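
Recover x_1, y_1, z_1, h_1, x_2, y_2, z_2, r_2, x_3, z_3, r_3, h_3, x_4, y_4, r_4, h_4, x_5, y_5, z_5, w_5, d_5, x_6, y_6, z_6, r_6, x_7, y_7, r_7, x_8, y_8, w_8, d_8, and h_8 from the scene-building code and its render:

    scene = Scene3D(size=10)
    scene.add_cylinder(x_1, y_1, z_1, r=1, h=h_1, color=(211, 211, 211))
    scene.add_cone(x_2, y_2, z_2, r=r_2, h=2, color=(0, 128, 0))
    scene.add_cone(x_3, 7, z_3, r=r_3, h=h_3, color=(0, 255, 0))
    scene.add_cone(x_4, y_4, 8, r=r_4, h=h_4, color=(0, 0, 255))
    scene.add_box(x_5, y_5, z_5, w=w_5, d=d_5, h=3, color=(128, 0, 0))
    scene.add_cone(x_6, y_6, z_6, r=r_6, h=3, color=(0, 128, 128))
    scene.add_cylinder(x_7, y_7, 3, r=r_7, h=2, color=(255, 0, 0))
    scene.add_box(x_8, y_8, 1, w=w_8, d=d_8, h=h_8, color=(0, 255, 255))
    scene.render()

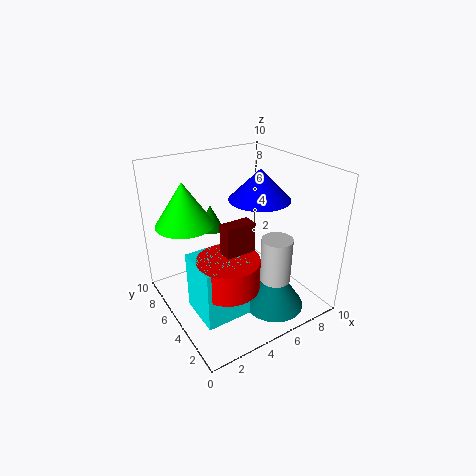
x_1 = 6
y_1 = 2
z_1 = 3
h_1 = 3
x_2 = 5
y_2 = 9
z_2 = 4
r_2 = 1
x_3 = 2
z_3 = 6
r_3 = 2
h_3 = 3
x_4 = 6
y_4 = 4
r_4 = 2
h_4 = 2
x_5 = 3
y_5 = 3
z_5 = 4
w_5 = 2
d_5 = 1
x_6 = 6
y_6 = 2
z_6 = 1
r_6 = 2
x_7 = 3
y_7 = 3
r_7 = 2
x_8 = 1
y_8 = 2
w_8 = 3
d_8 = 3
h_8 = 4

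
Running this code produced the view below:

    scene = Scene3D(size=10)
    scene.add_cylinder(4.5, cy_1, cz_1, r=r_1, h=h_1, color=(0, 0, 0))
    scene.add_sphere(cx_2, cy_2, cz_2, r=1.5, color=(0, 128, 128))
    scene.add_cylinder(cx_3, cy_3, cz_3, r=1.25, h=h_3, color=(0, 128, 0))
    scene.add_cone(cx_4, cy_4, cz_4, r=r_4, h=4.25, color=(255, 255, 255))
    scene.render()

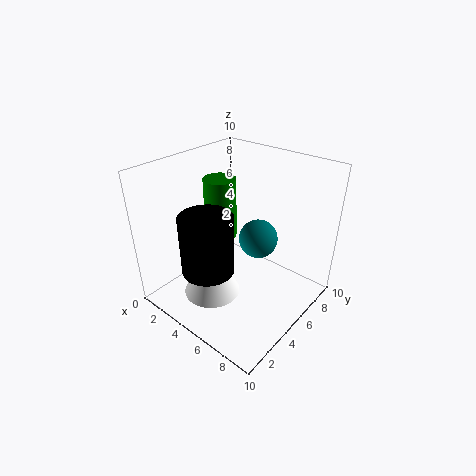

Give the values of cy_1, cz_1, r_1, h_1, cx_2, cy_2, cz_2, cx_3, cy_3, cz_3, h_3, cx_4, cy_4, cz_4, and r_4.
cy_1 = 2.5
cz_1 = 3.5
r_1 = 1.75
h_1 = 4
cx_2 = 4.75
cy_2 = 7.75
cz_2 = 3.5
cx_3 = 1.75
cy_3 = 6.75
cz_3 = 3.25
h_3 = 4.75
cx_4 = 4
cy_4 = 3.25
cz_4 = 1
r_4 = 2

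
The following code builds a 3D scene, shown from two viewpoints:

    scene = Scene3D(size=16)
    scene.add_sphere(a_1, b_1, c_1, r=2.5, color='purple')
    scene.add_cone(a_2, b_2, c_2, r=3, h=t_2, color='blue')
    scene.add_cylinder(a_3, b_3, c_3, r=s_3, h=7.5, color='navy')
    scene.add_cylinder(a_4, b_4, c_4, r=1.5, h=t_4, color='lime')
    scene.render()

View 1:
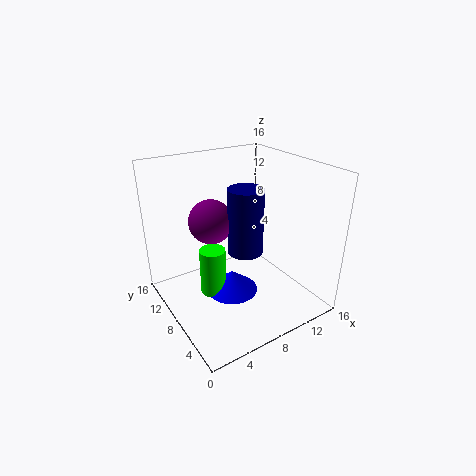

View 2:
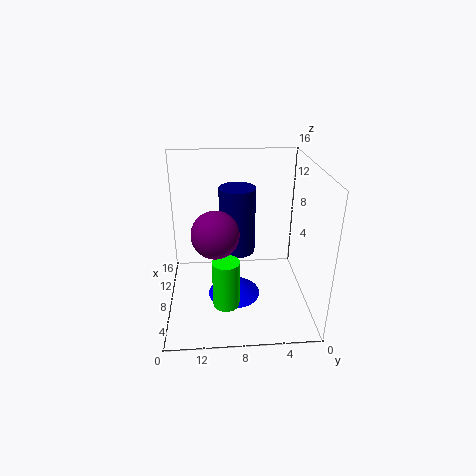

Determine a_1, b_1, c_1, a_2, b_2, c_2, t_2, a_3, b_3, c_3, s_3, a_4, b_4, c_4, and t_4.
a_1 = 6
b_1 = 10.5
c_1 = 9.5
a_2 = 7.5
b_2 = 8.5
c_2 = 1
t_2 = 2.5
a_3 = 9
b_3 = 8
c_3 = 6
s_3 = 2
a_4 = 5.5
b_4 = 9.5
c_4 = 1
t_4 = 5.5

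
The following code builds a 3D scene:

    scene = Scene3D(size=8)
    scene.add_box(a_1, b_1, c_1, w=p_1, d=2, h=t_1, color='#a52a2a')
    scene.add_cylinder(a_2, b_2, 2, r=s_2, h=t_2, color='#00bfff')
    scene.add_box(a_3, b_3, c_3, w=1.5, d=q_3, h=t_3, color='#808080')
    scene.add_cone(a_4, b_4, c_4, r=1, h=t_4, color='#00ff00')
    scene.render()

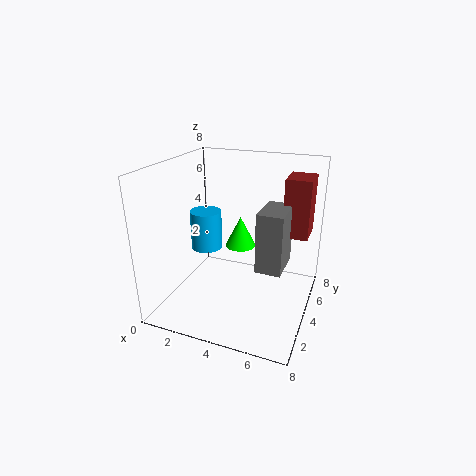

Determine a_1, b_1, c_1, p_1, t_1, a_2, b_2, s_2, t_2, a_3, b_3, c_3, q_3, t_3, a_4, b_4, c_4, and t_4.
a_1 = 6
b_1 = 6
c_1 = 3.5
p_1 = 1.5
t_1 = 3.5
a_2 = 1
b_2 = 6
s_2 = 1
t_2 = 2.5
a_3 = 5
b_3 = 4
c_3 = 2
q_3 = 2.5
t_3 = 3.5
a_4 = 3
b_4 = 7
c_4 = 2
t_4 = 2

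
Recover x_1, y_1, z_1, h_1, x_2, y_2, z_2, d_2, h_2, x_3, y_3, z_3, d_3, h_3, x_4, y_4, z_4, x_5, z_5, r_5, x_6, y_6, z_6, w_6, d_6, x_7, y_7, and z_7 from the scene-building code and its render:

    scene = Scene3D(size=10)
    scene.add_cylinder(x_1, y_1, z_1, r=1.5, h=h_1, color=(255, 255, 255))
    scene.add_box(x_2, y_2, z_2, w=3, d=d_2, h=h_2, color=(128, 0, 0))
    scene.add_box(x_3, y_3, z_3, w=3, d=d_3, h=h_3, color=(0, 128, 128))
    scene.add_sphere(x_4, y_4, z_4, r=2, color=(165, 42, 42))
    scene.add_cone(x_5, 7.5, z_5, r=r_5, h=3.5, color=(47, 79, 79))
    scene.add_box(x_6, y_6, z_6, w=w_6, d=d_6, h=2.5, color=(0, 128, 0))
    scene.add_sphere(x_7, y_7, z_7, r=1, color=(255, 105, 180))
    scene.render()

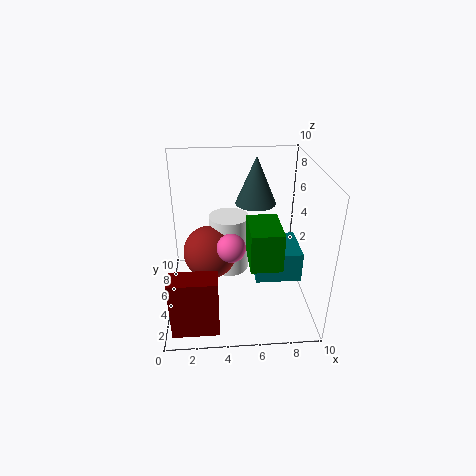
x_1 = 4.5; y_1 = 7.5; z_1 = 1; h_1 = 4.5; x_2 = 0.5; y_2 = 0.5; z_2 = 0.5; d_2 = 1.5; h_2 = 4; x_3 = 6; y_3 = 2.5; z_3 = 3; d_3 = 3; h_3 = 2; x_4 = 3; y_4 = 6.5; z_4 = 3; x_5 = 6.5; z_5 = 6.5; r_5 = 1.5; x_6 = 5.5; y_6 = 1.5; z_6 = 4.5; w_6 = 2; d_6 = 3; x_7 = 4.5; y_7 = 4.5; z_7 = 4.5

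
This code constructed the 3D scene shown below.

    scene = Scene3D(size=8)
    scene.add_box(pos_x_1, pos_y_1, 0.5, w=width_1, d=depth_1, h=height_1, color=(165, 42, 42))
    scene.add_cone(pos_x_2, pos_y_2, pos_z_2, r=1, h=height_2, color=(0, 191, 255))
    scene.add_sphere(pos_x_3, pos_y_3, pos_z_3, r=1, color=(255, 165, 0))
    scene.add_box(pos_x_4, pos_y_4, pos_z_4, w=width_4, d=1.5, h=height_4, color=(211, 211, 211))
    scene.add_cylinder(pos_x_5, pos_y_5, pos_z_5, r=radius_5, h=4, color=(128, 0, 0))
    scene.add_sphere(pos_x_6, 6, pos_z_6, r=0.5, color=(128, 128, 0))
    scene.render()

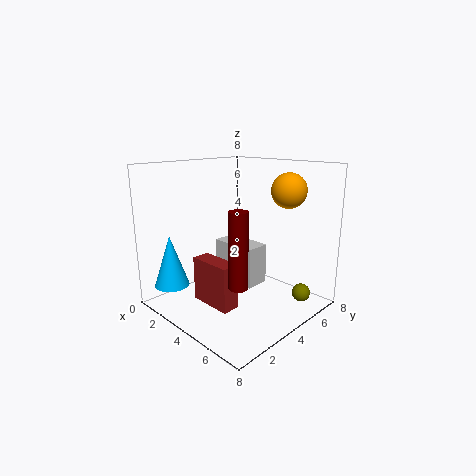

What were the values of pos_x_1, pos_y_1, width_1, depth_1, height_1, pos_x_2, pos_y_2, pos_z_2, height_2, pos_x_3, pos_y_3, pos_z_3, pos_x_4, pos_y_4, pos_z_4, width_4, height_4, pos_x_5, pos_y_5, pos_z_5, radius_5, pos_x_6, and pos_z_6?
pos_x_1 = 2.5, pos_y_1 = 2, width_1 = 2.5, depth_1 = 1, height_1 = 2.5, pos_x_2 = 1, pos_y_2 = 1.5, pos_z_2 = 1, height_2 = 3, pos_x_3 = 5.5, pos_y_3 = 6.5, pos_z_3 = 6.5, pos_x_4 = 1, pos_y_4 = 5, pos_z_4 = 0.5, width_4 = 3, height_4 = 2.5, pos_x_5 = 5.5, pos_y_5 = 2.5, pos_z_5 = 2, radius_5 = 0.5, pos_x_6 = 7, pos_z_6 = 1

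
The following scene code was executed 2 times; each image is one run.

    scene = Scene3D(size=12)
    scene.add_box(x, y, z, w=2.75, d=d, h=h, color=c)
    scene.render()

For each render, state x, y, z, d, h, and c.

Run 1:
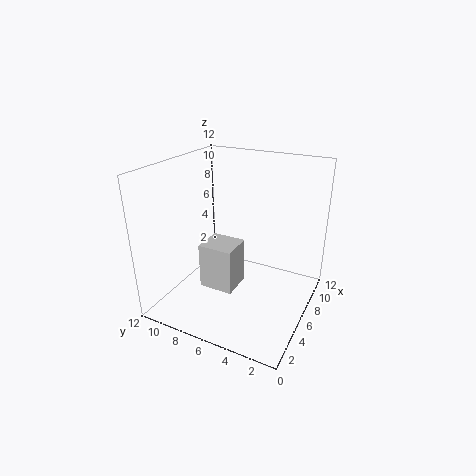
x = 4.5
y = 6
z = 1.25
d = 3
h = 4
c = 'lightgray'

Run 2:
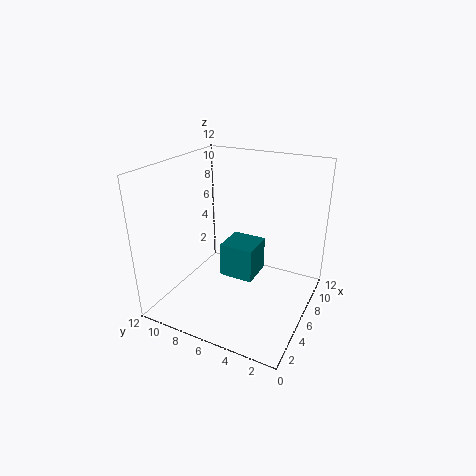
x = 4.25
y = 4
z = 3.25
d = 2.75
h = 2.75
c = 'teal'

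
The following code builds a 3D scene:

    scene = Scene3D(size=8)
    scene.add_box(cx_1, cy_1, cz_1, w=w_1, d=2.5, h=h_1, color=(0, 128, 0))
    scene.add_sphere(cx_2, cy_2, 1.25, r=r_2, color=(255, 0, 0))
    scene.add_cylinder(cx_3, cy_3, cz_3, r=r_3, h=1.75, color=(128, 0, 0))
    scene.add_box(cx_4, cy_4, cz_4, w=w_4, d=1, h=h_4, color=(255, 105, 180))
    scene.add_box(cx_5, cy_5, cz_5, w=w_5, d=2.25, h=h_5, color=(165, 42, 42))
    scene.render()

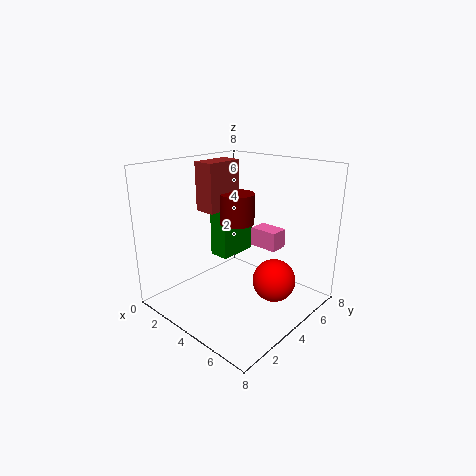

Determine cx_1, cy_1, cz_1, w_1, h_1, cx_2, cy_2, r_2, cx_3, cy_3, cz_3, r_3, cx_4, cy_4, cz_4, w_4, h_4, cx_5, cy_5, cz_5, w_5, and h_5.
cx_1 = 1.25; cy_1 = 4.5; cz_1 = 2; w_1 = 1.25; h_1 = 3; cx_2 = 5.5; cy_2 = 5.5; r_2 = 1.25; cx_3 = 3.25; cy_3 = 4.75; cz_3 = 4.5; r_3 = 1; cx_4 = 4.75; cy_4 = 4.25; cz_4 = 3.75; w_4 = 1.5; h_4 = 1; cx_5 = 1.5; cy_5 = 3.25; cz_5 = 5.25; w_5 = 1.25; h_5 = 2.75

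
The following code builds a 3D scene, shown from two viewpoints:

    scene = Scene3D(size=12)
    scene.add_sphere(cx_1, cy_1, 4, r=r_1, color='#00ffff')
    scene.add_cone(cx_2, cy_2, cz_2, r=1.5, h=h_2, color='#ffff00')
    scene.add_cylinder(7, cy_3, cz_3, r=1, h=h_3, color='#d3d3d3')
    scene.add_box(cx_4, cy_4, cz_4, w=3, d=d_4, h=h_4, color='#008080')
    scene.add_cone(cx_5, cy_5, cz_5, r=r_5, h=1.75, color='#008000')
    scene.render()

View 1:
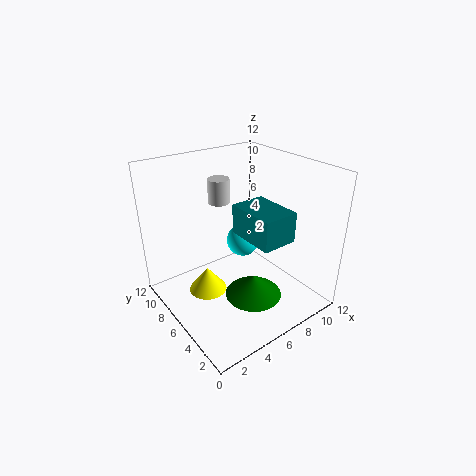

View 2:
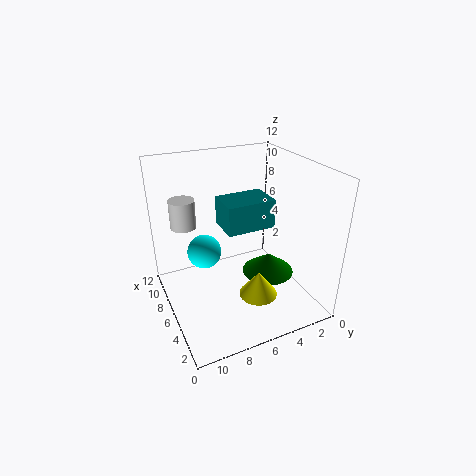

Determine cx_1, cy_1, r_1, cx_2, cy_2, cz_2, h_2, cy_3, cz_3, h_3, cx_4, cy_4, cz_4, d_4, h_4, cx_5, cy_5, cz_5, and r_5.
cx_1 = 8.25; cy_1 = 8.25; r_1 = 1.5; cx_2 = 2.75; cy_2 = 5.75; cz_2 = 2.5; h_2 = 2; cy_3 = 10.25; cz_3 = 7.5; h_3 = 2.25; cx_4 = 6; cy_4 = 2.5; cz_4 = 6.25; d_4 = 4.25; h_4 = 2.5; cx_5 = 5.5; cy_5 = 3.25; cz_5 = 2.25; r_5 = 2.25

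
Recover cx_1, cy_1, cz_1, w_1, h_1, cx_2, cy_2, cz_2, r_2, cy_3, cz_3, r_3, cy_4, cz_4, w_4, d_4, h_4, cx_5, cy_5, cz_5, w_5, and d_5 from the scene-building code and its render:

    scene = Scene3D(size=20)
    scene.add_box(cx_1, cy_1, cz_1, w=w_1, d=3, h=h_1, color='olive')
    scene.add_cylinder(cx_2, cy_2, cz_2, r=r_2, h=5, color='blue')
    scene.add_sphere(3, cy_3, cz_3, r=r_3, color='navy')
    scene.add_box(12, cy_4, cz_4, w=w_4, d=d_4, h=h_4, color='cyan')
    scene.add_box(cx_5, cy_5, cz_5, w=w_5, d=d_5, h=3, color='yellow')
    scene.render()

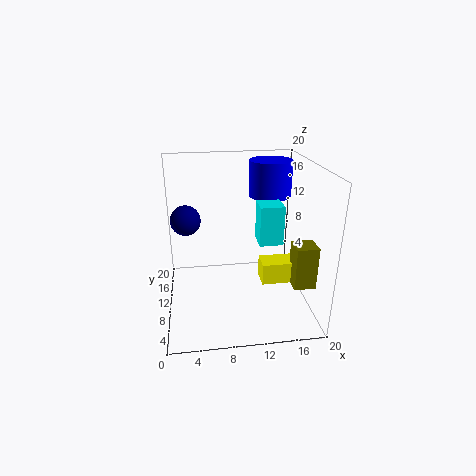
cx_1 = 17, cy_1 = 5, cz_1 = 4, w_1 = 3, h_1 = 6, cx_2 = 15, cy_2 = 13, cz_2 = 15, r_2 = 3, cy_3 = 10, cz_3 = 13, r_3 = 2, cy_4 = 5, cz_4 = 11, w_4 = 3, d_4 = 3, h_4 = 5, cx_5 = 13, cy_5 = 7, cz_5 = 4, w_5 = 5, d_5 = 3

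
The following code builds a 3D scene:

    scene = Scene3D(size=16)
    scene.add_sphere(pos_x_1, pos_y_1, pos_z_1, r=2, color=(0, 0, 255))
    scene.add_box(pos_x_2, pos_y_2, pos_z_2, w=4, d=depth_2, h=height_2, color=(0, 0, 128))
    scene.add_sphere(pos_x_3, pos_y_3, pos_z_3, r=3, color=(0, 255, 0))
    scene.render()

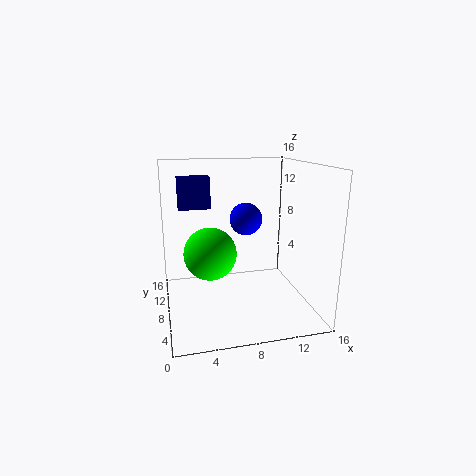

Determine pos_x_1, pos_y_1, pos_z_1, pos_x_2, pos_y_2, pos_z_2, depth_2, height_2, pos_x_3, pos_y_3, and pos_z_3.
pos_x_1 = 10, pos_y_1 = 12, pos_z_1 = 9, pos_x_2 = 2, pos_y_2 = 14, pos_z_2 = 10, depth_2 = 2, height_2 = 4, pos_x_3 = 5, pos_y_3 = 9, pos_z_3 = 6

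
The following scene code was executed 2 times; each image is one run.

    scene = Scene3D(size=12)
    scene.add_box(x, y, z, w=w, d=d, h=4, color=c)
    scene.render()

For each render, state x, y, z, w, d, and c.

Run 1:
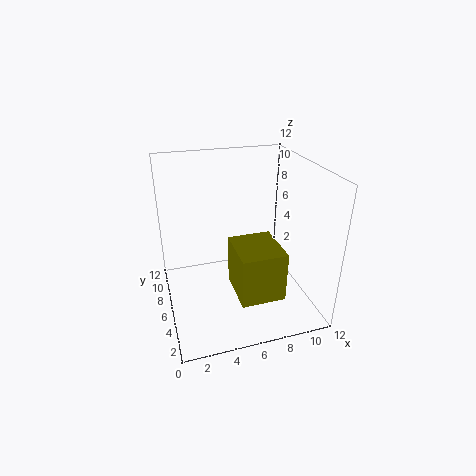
x = 5; y = 1.5; z = 2.5; w = 3.5; d = 4; c = 'olive'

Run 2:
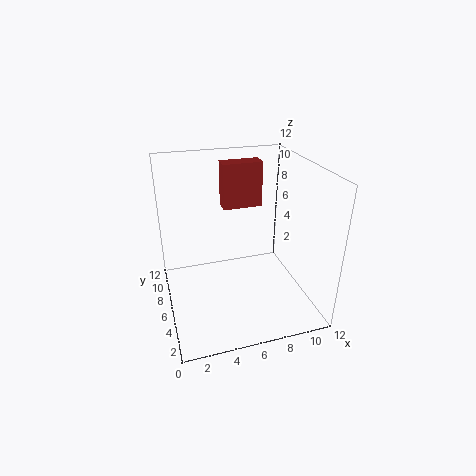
x = 5.5; y = 8.5; z = 7.5; w = 3.5; d = 1.5; c = 'brown'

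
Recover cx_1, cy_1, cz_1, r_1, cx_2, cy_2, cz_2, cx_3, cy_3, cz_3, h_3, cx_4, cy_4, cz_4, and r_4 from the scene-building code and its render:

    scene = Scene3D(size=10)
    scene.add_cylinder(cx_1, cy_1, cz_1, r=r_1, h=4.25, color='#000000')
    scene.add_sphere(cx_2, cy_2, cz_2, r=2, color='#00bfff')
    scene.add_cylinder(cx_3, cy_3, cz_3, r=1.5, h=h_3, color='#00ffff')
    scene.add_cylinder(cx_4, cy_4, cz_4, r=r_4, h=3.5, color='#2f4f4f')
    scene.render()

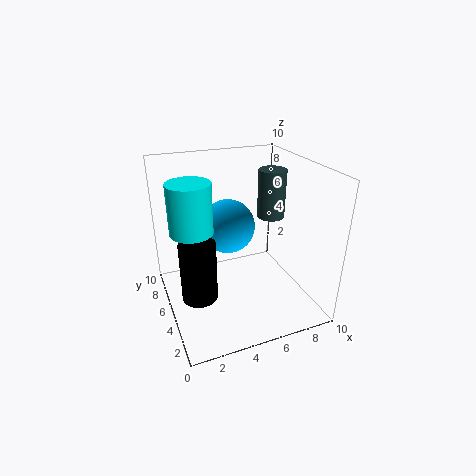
cx_1 = 2
cy_1 = 4.75
cz_1 = 1
r_1 = 1.25
cx_2 = 5
cy_2 = 7
cz_2 = 5
cx_3 = 2
cy_3 = 6
cz_3 = 5.5
h_3 = 3.5
cx_4 = 8
cy_4 = 6
cz_4 = 5.75
r_4 = 1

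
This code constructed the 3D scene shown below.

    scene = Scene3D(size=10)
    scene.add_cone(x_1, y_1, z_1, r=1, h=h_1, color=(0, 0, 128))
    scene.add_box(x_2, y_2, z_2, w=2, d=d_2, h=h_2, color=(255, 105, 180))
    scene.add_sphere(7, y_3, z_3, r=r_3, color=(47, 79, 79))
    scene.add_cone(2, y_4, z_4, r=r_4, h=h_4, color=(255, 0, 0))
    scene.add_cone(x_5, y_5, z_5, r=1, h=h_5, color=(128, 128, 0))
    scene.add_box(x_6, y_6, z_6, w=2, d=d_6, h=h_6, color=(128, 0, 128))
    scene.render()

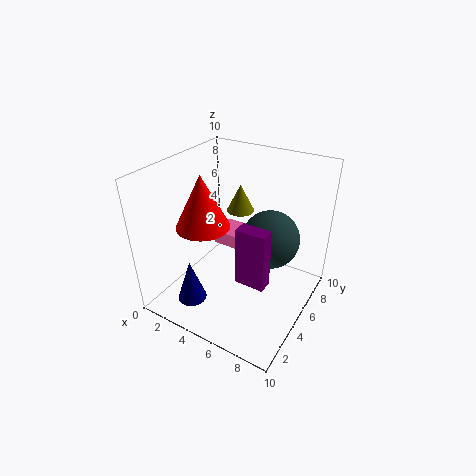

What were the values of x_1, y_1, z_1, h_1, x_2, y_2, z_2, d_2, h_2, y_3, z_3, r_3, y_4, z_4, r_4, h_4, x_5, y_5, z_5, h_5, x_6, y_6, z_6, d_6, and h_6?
x_1 = 3
y_1 = 2
z_1 = 1
h_1 = 3
x_2 = 3
y_2 = 5
z_2 = 4
d_2 = 2
h_2 = 1
y_3 = 6
z_3 = 5
r_3 = 2
y_4 = 5
z_4 = 5
r_4 = 2
h_4 = 4
x_5 = 4
y_5 = 7
z_5 = 6
h_5 = 2
x_6 = 6
y_6 = 3
z_6 = 3
d_6 = 1
h_6 = 4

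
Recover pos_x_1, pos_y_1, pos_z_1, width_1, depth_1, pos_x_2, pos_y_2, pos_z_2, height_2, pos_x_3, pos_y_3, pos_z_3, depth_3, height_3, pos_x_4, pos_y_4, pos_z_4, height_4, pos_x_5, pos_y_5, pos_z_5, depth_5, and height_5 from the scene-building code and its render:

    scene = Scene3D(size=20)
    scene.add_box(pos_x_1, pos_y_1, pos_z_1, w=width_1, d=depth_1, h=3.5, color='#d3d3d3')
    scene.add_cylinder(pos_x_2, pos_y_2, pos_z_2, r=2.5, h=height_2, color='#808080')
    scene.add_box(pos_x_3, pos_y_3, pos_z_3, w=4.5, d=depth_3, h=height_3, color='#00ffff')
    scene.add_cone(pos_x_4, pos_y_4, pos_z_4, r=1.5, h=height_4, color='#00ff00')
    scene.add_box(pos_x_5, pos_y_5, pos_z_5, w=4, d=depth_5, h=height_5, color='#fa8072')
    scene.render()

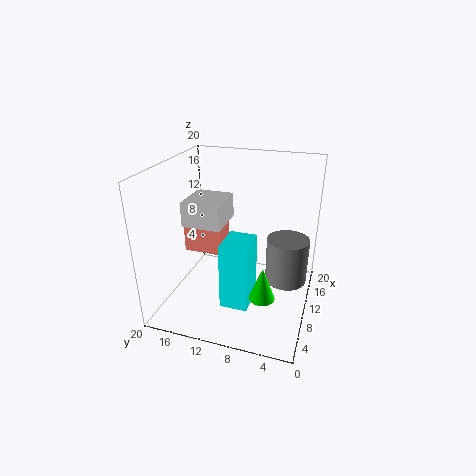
pos_x_1 = 8; pos_y_1 = 12; pos_z_1 = 11.5; width_1 = 6; depth_1 = 5.5; pos_x_2 = 6; pos_y_2 = 2.5; pos_z_2 = 7.5; height_2 = 5.5; pos_x_3 = 2.5; pos_y_3 = 6.5; pos_z_3 = 4; depth_3 = 3.5; height_3 = 8.5; pos_x_4 = 2; pos_y_4 = 4.5; pos_z_4 = 7; height_4 = 4; pos_x_5 = 9.5; pos_y_5 = 12.5; pos_z_5 = 7; depth_5 = 5.5; height_5 = 5.5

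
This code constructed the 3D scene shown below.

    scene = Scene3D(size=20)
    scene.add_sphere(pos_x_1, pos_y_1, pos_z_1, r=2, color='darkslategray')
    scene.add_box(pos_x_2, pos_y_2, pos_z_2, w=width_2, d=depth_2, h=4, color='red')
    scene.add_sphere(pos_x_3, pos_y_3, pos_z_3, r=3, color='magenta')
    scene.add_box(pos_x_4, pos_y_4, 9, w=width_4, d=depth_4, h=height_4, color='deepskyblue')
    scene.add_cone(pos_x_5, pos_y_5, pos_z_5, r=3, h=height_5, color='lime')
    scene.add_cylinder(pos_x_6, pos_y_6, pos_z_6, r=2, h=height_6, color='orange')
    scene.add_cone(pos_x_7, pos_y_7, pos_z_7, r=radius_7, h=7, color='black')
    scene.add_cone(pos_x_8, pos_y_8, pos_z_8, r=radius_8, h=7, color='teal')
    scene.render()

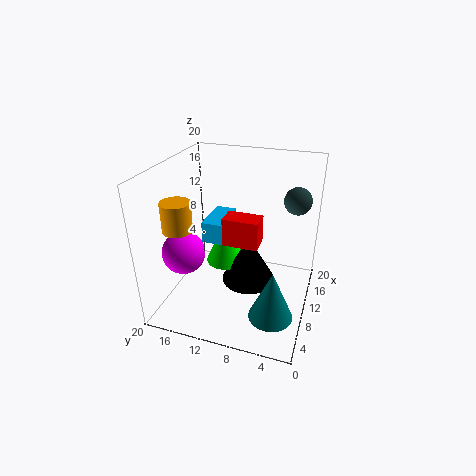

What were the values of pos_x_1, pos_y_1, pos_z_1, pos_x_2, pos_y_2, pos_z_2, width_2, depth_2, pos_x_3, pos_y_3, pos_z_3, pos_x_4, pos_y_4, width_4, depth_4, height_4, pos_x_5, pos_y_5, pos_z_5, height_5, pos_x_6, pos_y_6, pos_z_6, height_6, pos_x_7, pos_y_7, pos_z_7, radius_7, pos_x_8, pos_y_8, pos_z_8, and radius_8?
pos_x_1 = 16, pos_y_1 = 3, pos_z_1 = 14, pos_x_2 = 9, pos_y_2 = 7, pos_z_2 = 9, width_2 = 3, depth_2 = 5, pos_x_3 = 7, pos_y_3 = 17, pos_z_3 = 8, pos_x_4 = 9, pos_y_4 = 12, width_4 = 6, depth_4 = 3, height_4 = 3, pos_x_5 = 13, pos_y_5 = 13, pos_z_5 = 4, height_5 = 7, pos_x_6 = 6, pos_y_6 = 17, pos_z_6 = 12, height_6 = 4, pos_x_7 = 12, pos_y_7 = 9, pos_z_7 = 2, radius_7 = 4, pos_x_8 = 6, pos_y_8 = 4, pos_z_8 = 1, radius_8 = 3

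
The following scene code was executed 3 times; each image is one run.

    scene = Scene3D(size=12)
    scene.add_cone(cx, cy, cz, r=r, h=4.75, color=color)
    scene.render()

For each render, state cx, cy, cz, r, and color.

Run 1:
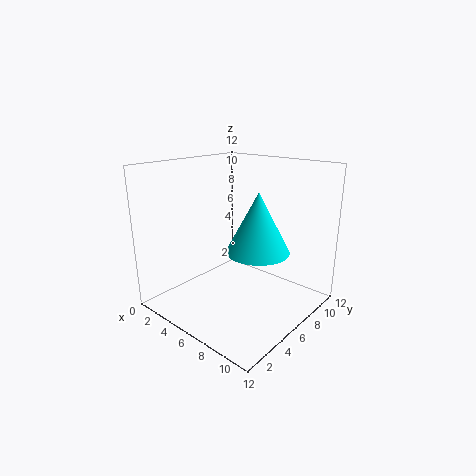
cx = 8.25
cy = 5.75
cz = 5.5
r = 2.5
color = 'cyan'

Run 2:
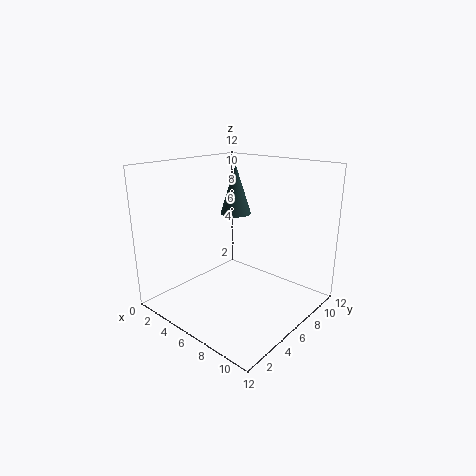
cx = 2.25
cy = 10
cz = 6.5
r = 1.5
color = 'darkslategray'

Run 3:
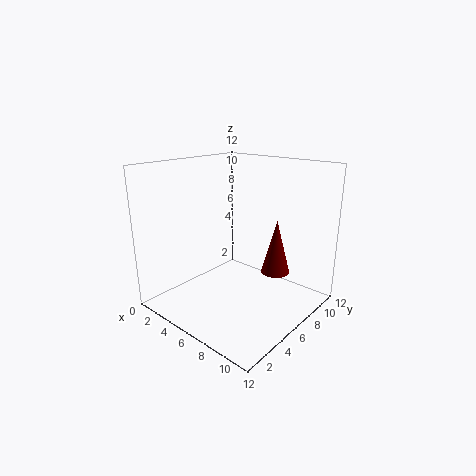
cx = 8
cy = 8.75
cz = 2.5
r = 1.25
color = 'maroon'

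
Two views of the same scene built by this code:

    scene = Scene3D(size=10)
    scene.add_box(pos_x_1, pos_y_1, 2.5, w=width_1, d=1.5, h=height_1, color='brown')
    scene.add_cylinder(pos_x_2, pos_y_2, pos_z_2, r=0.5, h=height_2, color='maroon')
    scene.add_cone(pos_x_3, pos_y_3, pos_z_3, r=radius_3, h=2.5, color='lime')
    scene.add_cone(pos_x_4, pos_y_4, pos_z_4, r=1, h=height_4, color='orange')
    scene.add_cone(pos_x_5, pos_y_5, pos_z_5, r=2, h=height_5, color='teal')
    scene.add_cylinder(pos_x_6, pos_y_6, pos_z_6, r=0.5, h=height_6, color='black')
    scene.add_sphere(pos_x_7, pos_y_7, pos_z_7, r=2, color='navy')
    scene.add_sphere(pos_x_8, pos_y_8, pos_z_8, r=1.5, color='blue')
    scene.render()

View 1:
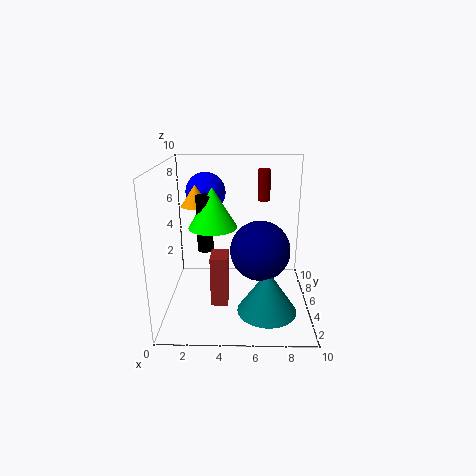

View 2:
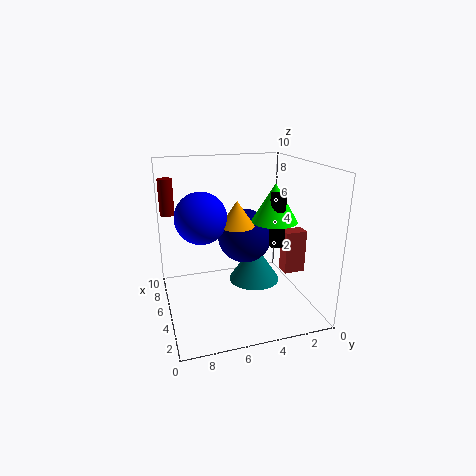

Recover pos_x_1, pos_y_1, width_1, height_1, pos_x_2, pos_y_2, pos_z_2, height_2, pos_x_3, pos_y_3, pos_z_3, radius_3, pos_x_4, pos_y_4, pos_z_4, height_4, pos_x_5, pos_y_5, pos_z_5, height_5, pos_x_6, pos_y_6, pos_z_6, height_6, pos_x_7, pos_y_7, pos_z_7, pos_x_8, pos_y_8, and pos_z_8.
pos_x_1 = 3.5; pos_y_1 = 0.5; width_1 = 1; height_1 = 3; pos_x_2 = 7; pos_y_2 = 9.5; pos_z_2 = 6.5; height_2 = 2.5; pos_x_3 = 3.5; pos_y_3 = 3; pos_z_3 = 6.5; radius_3 = 1.5; pos_x_4 = 2; pos_y_4 = 6; pos_z_4 = 7; height_4 = 1.5; pos_x_5 = 7; pos_y_5 = 3; pos_z_5 = 0.5; height_5 = 3; pos_x_6 = 3; pos_y_6 = 3; pos_z_6 = 5; height_6 = 3.5; pos_x_7 = 6.5; pos_y_7 = 4; pos_z_7 = 4.5; pos_x_8 = 2.5; pos_y_8 = 8; pos_z_8 = 7.5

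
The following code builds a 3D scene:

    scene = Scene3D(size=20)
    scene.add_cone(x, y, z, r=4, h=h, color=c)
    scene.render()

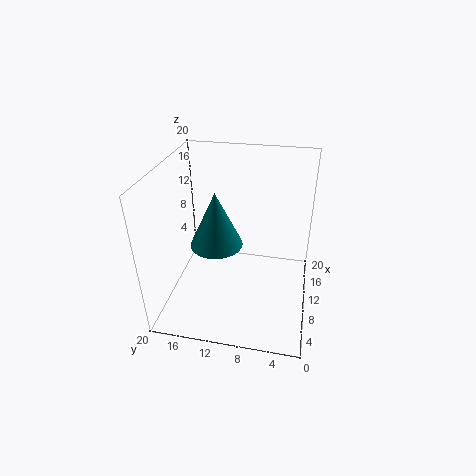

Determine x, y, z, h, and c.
x = 13; y = 14; z = 6.5; h = 8.5; c = 'teal'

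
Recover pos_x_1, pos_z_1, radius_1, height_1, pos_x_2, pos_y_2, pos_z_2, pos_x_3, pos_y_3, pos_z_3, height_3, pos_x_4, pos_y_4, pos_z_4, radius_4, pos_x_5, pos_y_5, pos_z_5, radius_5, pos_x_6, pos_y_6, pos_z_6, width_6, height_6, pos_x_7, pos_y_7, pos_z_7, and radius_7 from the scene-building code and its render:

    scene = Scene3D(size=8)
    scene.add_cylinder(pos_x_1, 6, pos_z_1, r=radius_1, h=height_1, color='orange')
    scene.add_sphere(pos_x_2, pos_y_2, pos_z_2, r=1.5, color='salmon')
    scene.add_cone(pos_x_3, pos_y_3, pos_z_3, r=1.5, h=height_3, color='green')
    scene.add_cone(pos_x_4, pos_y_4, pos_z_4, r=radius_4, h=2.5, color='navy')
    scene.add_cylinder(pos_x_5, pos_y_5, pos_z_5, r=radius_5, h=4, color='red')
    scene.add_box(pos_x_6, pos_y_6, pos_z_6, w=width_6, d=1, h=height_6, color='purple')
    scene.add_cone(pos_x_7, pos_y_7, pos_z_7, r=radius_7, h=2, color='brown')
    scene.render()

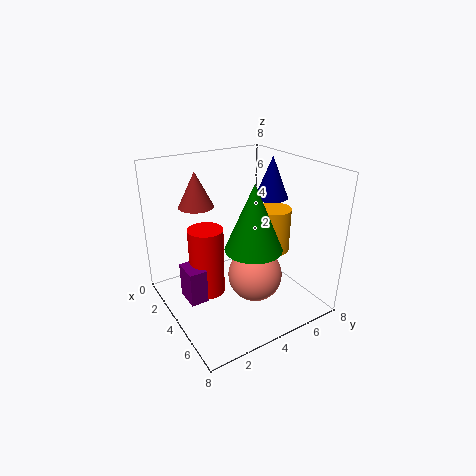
pos_x_1 = 4.5; pos_z_1 = 3; radius_1 = 1; height_1 = 2.5; pos_x_2 = 5; pos_y_2 = 4.5; pos_z_2 = 2; pos_x_3 = 5.5; pos_y_3 = 4; pos_z_3 = 4; height_3 = 3.5; pos_x_4 = 3; pos_y_4 = 7; pos_z_4 = 5.5; radius_4 = 1; pos_x_5 = 3; pos_y_5 = 2.5; pos_z_5 = 0.5; radius_5 = 1; pos_x_6 = 2.5; pos_y_6 = 1; pos_z_6 = 0.5; width_6 = 1.5; height_6 = 2; pos_x_7 = 2; pos_y_7 = 2.5; pos_z_7 = 5.5; radius_7 = 1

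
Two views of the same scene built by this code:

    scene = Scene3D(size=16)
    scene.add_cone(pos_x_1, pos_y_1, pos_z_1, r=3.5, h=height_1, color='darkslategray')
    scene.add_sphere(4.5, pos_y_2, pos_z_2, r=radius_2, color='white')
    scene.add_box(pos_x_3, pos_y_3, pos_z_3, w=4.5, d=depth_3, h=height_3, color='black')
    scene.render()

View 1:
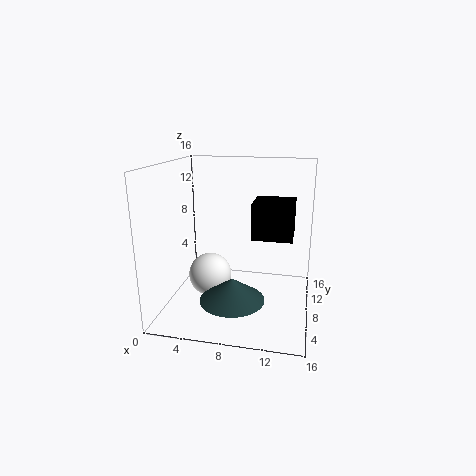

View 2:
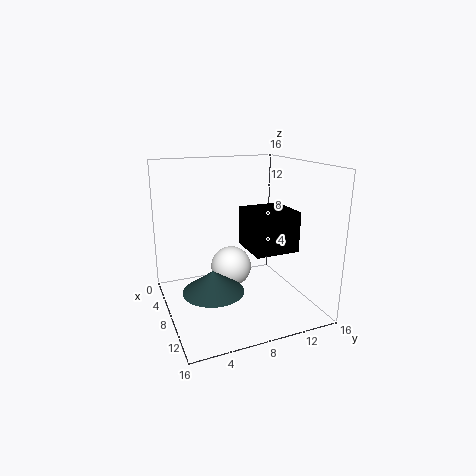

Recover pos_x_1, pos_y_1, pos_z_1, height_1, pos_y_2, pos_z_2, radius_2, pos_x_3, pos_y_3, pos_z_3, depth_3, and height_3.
pos_x_1 = 8
pos_y_1 = 5
pos_z_1 = 2
height_1 = 2.5
pos_y_2 = 8.5
pos_z_2 = 3
radius_2 = 2.5
pos_x_3 = 9.5
pos_y_3 = 7.5
pos_z_3 = 8
depth_3 = 4.5
height_3 = 4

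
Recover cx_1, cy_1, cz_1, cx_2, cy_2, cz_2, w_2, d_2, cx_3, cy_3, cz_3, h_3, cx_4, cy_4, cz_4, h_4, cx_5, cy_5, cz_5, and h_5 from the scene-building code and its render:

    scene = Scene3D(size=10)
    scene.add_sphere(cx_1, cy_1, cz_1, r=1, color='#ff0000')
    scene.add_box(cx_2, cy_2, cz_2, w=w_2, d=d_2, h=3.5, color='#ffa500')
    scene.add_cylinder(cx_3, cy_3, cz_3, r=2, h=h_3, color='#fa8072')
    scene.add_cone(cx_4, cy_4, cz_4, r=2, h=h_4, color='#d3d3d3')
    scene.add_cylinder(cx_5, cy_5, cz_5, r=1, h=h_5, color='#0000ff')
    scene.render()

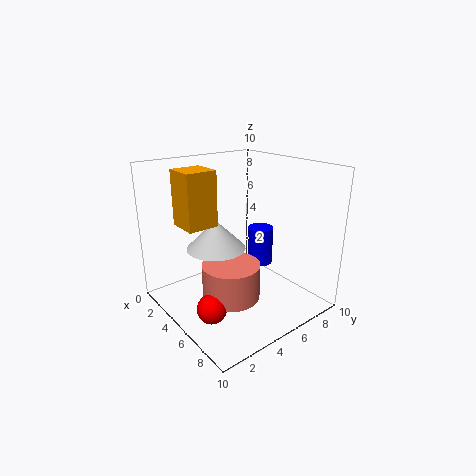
cx_1 = 6, cy_1 = 2, cz_1 = 1, cx_2 = 3.5, cy_2 = 1, cz_2 = 6.5, w_2 = 2, d_2 = 2, cx_3 = 5.5, cy_3 = 4, cz_3 = 1, h_3 = 2.5, cx_4 = 4.5, cy_4 = 3.5, cz_4 = 4.5, h_4 = 2, cx_5 = 3.5, cy_5 = 8.5, cz_5 = 1.5, h_5 = 3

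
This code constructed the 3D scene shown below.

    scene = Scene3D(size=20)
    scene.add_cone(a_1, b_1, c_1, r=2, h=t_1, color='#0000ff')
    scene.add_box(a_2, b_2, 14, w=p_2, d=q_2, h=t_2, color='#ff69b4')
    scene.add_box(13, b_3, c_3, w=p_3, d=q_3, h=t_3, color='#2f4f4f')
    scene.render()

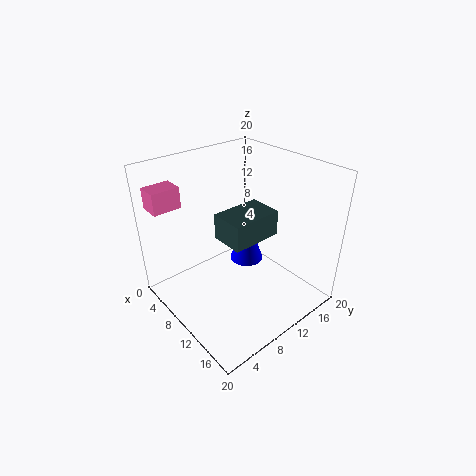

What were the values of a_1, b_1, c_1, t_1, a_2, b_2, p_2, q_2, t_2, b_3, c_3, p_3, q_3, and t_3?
a_1 = 14, b_1 = 8, c_1 = 10, t_1 = 6, a_2 = 1, b_2 = 1, p_2 = 3, q_2 = 4, t_2 = 3, b_3 = 4, c_3 = 14, p_3 = 4, q_3 = 6, t_3 = 3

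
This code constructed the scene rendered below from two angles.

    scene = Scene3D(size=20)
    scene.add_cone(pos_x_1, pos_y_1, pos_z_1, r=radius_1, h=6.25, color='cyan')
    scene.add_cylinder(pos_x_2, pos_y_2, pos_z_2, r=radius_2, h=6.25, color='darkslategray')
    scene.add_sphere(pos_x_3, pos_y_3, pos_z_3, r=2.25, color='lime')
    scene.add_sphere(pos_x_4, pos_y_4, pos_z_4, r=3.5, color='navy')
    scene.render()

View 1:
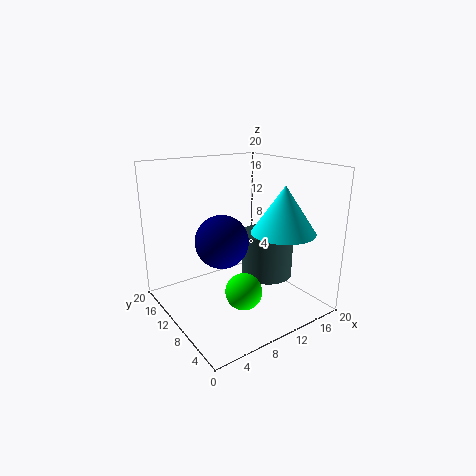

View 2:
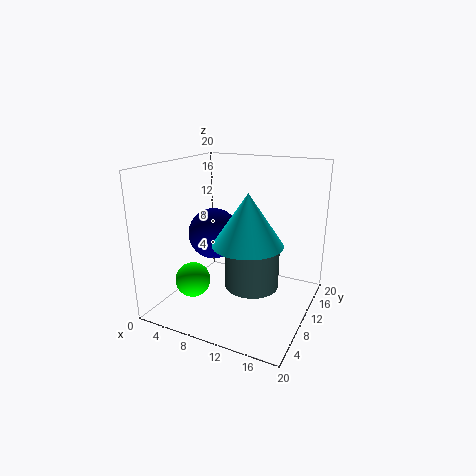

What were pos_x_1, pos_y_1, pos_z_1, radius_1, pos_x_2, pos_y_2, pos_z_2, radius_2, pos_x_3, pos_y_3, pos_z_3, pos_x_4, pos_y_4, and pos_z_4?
pos_x_1 = 13.75; pos_y_1 = 5; pos_z_1 = 11.5; radius_1 = 4.25; pos_x_2 = 13.25; pos_y_2 = 7.5; pos_z_2 = 4.75; radius_2 = 3.5; pos_x_3 = 6.5; pos_y_3 = 3.75; pos_z_3 = 5.75; pos_x_4 = 6.75; pos_y_4 = 9; pos_z_4 = 10.5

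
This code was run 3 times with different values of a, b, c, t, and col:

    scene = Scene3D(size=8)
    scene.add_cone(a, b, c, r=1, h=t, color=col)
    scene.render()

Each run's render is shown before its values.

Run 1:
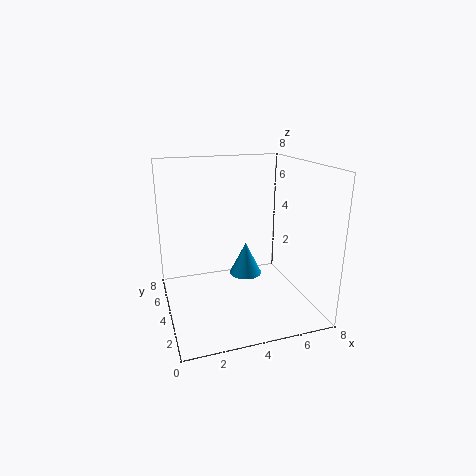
a = 5; b = 5.5; c = 1; t = 2; col = 'deepskyblue'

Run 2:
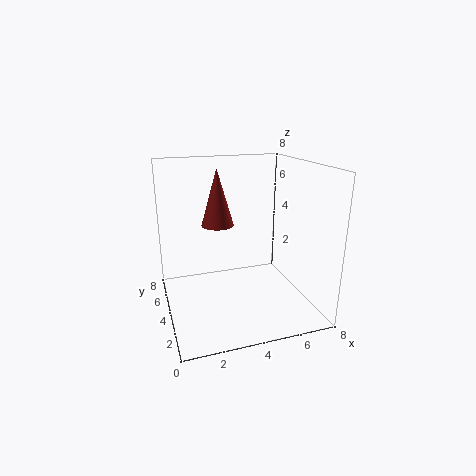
a = 3.5; b = 6.5; c = 4; t = 3.5; col = 'brown'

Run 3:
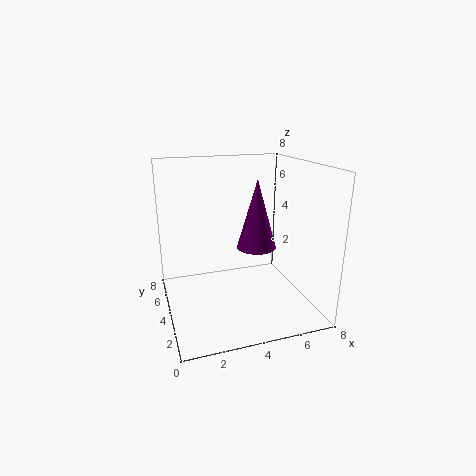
a = 4.5; b = 2.5; c = 4; t = 3.5; col = 'purple'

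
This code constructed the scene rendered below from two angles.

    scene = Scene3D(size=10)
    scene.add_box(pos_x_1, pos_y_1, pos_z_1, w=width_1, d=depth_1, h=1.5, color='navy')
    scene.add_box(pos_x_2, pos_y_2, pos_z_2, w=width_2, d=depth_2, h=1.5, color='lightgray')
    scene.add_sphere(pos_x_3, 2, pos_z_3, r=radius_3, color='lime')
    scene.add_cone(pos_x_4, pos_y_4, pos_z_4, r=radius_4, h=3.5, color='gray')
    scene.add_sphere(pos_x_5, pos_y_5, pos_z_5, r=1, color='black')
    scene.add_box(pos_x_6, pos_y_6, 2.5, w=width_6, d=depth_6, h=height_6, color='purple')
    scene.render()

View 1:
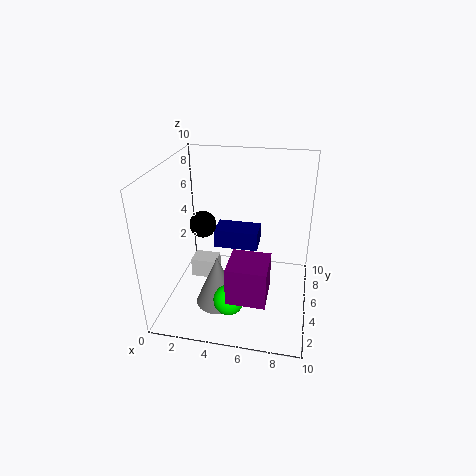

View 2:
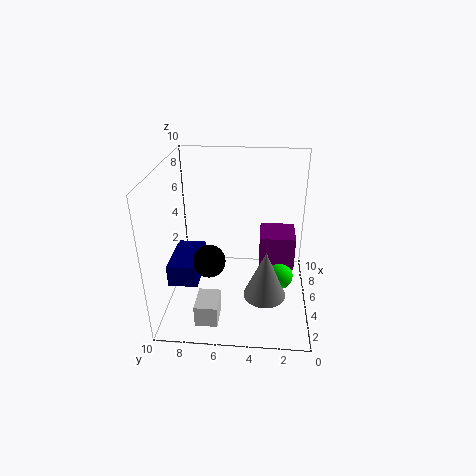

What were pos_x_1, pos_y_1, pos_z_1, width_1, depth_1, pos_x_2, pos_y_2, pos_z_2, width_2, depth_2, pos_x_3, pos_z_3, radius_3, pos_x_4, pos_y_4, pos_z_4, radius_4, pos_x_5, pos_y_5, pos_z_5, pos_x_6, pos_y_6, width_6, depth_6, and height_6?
pos_x_1 = 2.5
pos_y_1 = 7.5
pos_z_1 = 2.5
width_1 = 3.5
depth_1 = 2
pos_x_2 = 1
pos_y_2 = 6
pos_z_2 = 0.5
width_2 = 2
depth_2 = 1.5
pos_x_3 = 5
pos_z_3 = 2
radius_3 = 1
pos_x_4 = 4
pos_y_4 = 3
pos_z_4 = 1
radius_4 = 1.5
pos_x_5 = 2
pos_y_5 = 6.5
pos_z_5 = 5
pos_x_6 = 5
pos_y_6 = 1
width_6 = 2.5
depth_6 = 2.5
height_6 = 2.5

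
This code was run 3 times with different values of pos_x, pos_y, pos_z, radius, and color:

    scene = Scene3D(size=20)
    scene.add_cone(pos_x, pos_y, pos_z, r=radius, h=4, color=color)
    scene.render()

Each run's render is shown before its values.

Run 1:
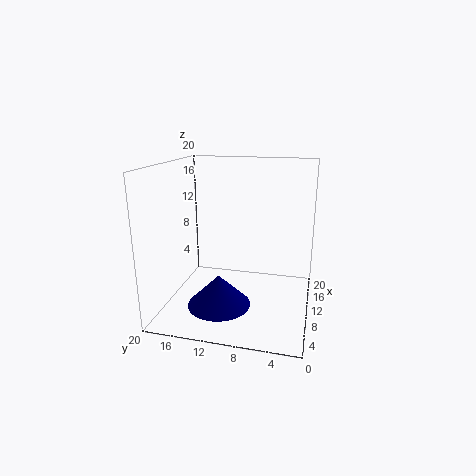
pos_x = 4; pos_y = 11; pos_z = 3; radius = 4; color = 'navy'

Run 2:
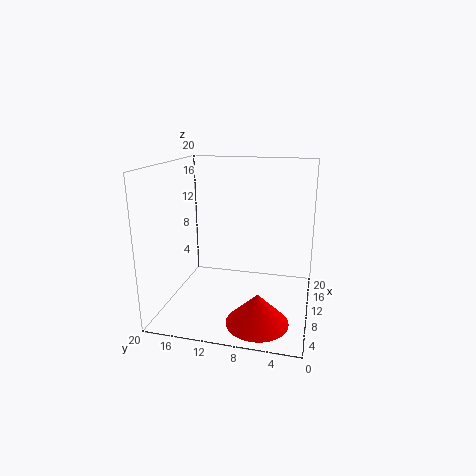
pos_x = 4; pos_y = 6; pos_z = 1; radius = 4; color = 'red'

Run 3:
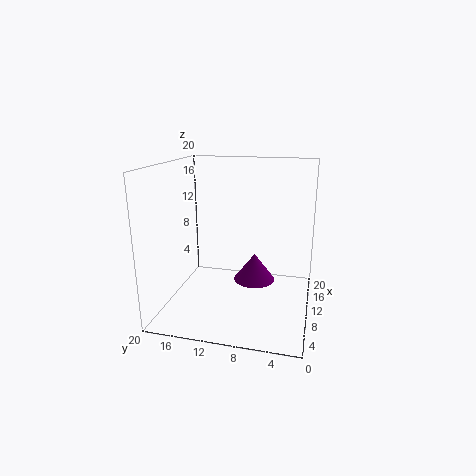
pos_x = 12; pos_y = 8; pos_z = 3; radius = 3; color = 'purple'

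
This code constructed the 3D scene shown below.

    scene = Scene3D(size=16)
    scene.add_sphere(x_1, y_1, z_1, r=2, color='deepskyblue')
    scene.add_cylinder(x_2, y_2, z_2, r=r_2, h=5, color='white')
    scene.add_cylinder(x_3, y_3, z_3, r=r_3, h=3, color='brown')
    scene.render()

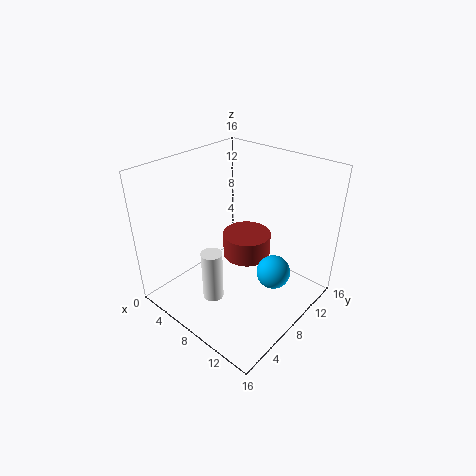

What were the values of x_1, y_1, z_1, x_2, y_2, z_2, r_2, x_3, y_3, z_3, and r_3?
x_1 = 11, y_1 = 11, z_1 = 3, x_2 = 10, y_2 = 2, z_2 = 5, r_2 = 1, x_3 = 6, y_3 = 12, z_3 = 3, r_3 = 3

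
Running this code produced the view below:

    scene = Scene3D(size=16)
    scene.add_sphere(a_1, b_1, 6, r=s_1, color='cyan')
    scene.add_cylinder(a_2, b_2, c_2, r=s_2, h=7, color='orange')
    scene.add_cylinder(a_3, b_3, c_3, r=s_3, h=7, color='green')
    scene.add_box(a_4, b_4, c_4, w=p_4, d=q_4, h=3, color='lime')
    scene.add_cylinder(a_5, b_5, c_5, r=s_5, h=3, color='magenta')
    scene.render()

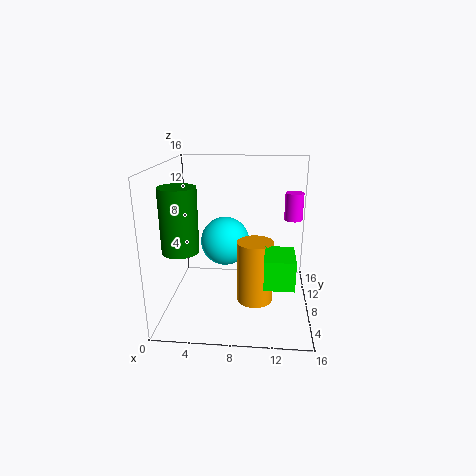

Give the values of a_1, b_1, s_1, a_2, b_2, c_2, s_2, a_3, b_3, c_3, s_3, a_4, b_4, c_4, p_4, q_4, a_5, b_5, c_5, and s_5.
a_1 = 6; b_1 = 12; s_1 = 3; a_2 = 10; b_2 = 7; c_2 = 1; s_2 = 2; a_3 = 2; b_3 = 6; c_3 = 7; s_3 = 2; a_4 = 11; b_4 = 2; c_4 = 5; p_4 = 3; q_4 = 4; a_5 = 14; b_5 = 9; c_5 = 10; s_5 = 1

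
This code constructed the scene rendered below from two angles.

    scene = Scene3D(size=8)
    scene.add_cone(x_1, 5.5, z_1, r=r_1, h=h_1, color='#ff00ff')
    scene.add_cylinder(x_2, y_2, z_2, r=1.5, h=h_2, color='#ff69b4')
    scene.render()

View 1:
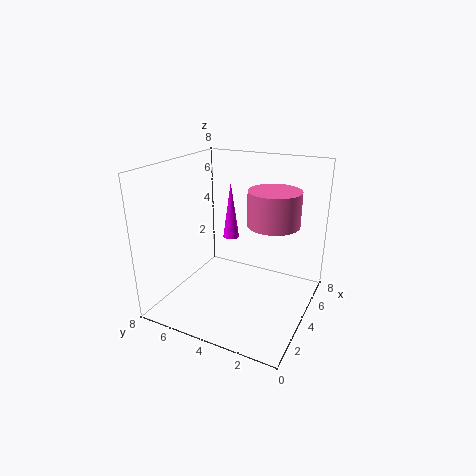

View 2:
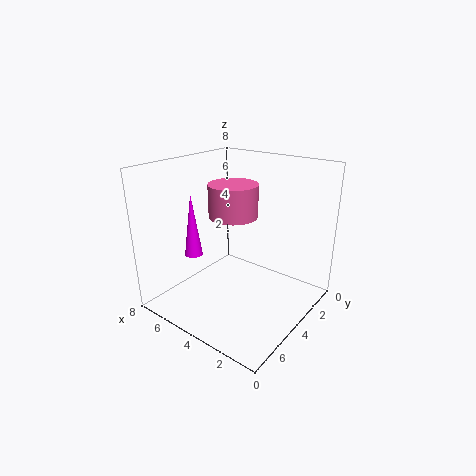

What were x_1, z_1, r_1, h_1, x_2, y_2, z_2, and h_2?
x_1 = 6, z_1 = 3, r_1 = 0.5, h_1 = 3.5, x_2 = 5.5, y_2 = 2.5, z_2 = 4.5, h_2 = 2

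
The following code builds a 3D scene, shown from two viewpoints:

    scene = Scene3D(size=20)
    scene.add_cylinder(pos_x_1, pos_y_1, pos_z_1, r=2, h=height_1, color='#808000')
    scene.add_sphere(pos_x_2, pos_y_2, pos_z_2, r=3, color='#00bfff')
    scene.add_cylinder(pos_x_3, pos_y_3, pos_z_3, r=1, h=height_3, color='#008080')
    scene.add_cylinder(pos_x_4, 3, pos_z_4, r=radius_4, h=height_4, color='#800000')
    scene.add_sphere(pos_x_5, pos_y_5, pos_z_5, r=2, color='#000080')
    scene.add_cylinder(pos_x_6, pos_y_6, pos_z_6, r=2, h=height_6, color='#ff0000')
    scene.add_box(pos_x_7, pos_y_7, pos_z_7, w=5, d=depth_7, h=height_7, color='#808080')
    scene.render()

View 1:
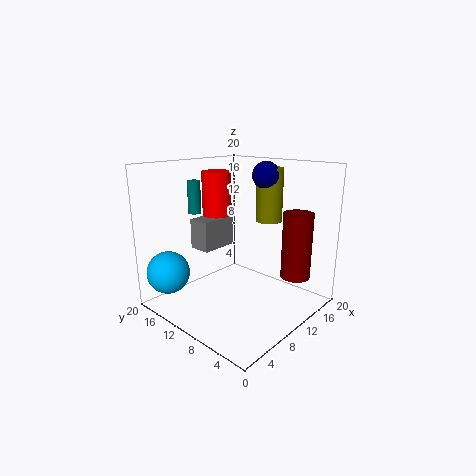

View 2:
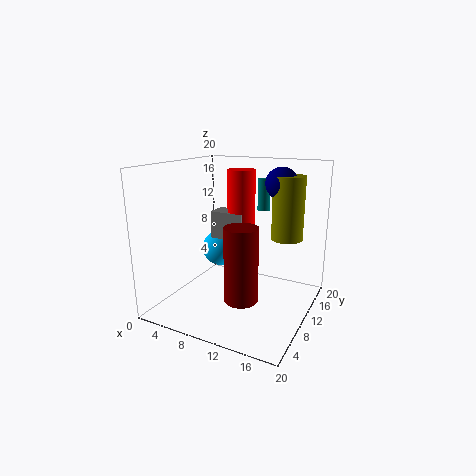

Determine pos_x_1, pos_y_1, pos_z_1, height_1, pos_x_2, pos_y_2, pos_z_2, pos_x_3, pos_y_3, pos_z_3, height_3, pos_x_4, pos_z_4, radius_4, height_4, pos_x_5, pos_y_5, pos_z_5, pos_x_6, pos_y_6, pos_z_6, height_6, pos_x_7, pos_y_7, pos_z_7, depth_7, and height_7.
pos_x_1 = 17; pos_y_1 = 10; pos_z_1 = 11; height_1 = 8; pos_x_2 = 3; pos_y_2 = 17; pos_z_2 = 5; pos_x_3 = 10; pos_y_3 = 19; pos_z_3 = 12; height_3 = 5; pos_x_4 = 14; pos_z_4 = 5; radius_4 = 2; height_4 = 9; pos_x_5 = 16; pos_y_5 = 10; pos_z_5 = 18; pos_x_6 = 9; pos_y_6 = 13; pos_z_6 = 11; height_6 = 8; pos_x_7 = 5; pos_y_7 = 11; pos_z_7 = 9; depth_7 = 3; height_7 = 4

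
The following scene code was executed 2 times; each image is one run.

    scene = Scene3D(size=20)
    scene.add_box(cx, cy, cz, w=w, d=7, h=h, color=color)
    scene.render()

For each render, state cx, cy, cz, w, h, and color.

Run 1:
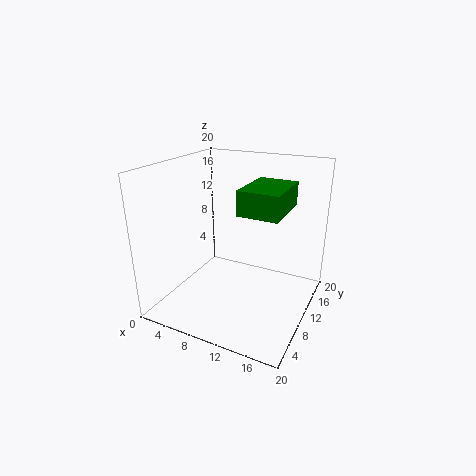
cx = 12.5; cy = 4.5; cz = 15.5; w = 5; h = 3; color = 'green'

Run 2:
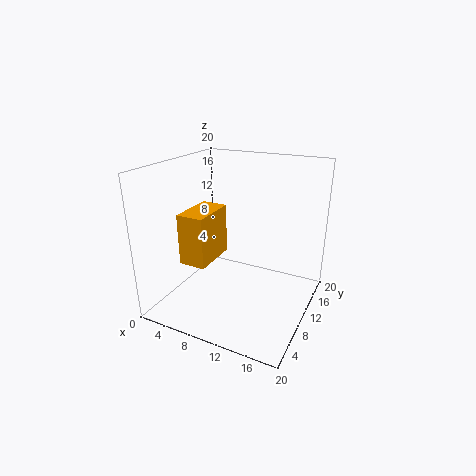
cx = 2; cy = 7; cz = 5.5; w = 4; h = 7.5; color = 'orange'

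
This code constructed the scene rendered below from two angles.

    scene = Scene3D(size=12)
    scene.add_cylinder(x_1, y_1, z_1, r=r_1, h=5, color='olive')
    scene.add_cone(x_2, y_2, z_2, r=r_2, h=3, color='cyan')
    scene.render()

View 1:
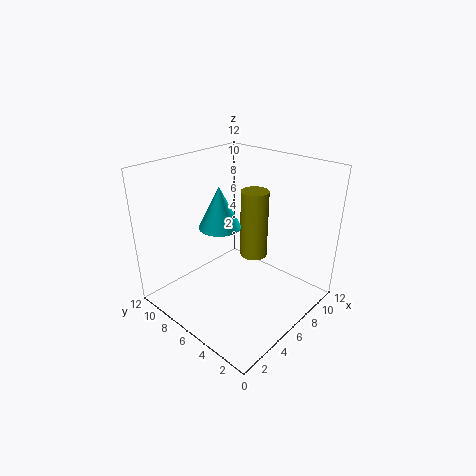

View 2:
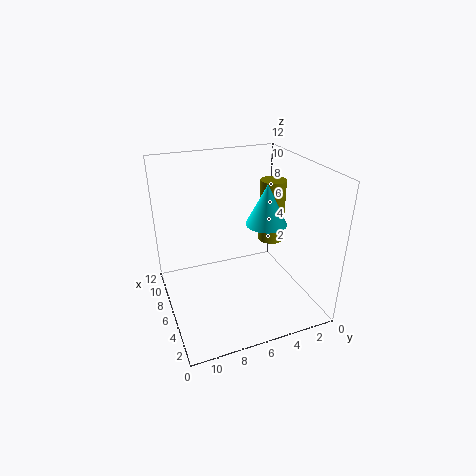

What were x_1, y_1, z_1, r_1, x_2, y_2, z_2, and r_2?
x_1 = 5, y_1 = 3.5, z_1 = 6, r_1 = 1, x_2 = 3, y_2 = 5, z_2 = 8.5, r_2 = 1.5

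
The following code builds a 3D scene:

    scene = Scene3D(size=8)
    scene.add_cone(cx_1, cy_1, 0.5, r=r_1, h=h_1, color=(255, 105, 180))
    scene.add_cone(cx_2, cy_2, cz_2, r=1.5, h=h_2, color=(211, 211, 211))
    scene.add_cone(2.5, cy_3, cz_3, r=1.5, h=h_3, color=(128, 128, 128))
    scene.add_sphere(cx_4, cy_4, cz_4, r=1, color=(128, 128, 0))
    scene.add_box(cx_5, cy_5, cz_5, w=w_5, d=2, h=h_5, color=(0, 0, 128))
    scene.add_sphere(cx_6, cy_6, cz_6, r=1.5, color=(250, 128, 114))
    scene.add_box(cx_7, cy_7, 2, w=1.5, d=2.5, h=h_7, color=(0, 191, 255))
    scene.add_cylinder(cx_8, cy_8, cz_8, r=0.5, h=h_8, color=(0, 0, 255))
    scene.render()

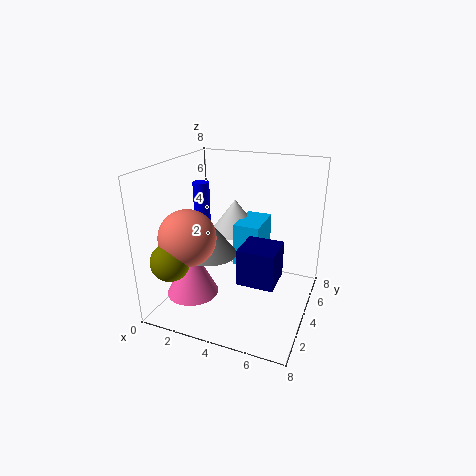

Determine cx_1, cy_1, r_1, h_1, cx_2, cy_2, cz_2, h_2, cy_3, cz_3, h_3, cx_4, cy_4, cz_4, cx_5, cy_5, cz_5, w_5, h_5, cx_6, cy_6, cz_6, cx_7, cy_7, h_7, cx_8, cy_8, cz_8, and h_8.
cx_1 = 1.5; cy_1 = 3; r_1 = 1.5; h_1 = 3; cx_2 = 3; cy_2 = 6; cz_2 = 3.5; h_2 = 2; cy_3 = 3.5; cz_3 = 3; h_3 = 2; cx_4 = 1.5; cy_4 = 1; cz_4 = 3.5; cx_5 = 4.5; cy_5 = 2.5; cz_5 = 2; w_5 = 2; h_5 = 2; cx_6 = 2; cy_6 = 2; cz_6 = 4.5; cx_7 = 3.5; cy_7 = 4.5; h_7 = 2.5; cx_8 = 1; cy_8 = 5.5; cz_8 = 3; h_8 = 3.5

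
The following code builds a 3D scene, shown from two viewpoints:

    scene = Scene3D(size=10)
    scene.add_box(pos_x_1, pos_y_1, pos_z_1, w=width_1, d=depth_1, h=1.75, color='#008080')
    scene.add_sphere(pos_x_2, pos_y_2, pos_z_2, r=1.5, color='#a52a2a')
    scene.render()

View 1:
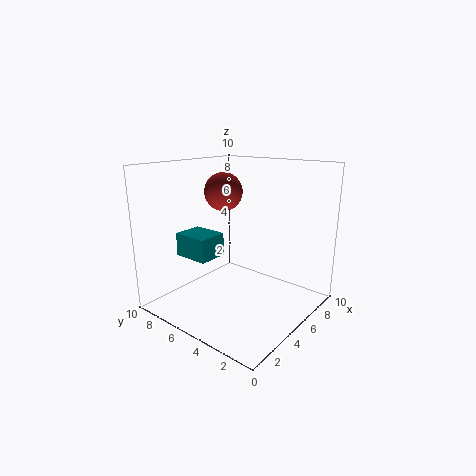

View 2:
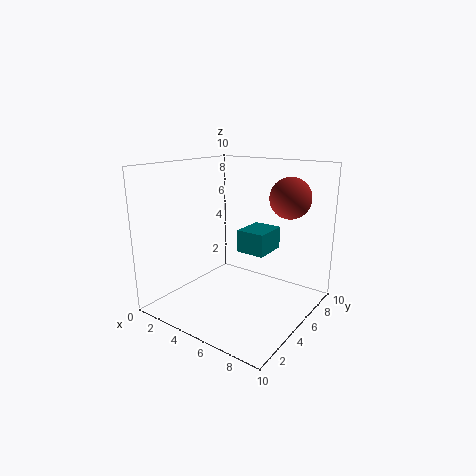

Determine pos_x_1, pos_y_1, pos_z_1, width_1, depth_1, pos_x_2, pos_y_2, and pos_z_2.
pos_x_1 = 3.5
pos_y_1 = 7
pos_z_1 = 3
width_1 = 2.25
depth_1 = 2.75
pos_x_2 = 7.25
pos_y_2 = 8.25
pos_z_2 = 7.5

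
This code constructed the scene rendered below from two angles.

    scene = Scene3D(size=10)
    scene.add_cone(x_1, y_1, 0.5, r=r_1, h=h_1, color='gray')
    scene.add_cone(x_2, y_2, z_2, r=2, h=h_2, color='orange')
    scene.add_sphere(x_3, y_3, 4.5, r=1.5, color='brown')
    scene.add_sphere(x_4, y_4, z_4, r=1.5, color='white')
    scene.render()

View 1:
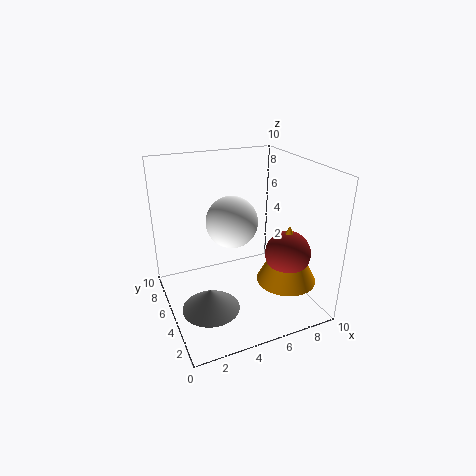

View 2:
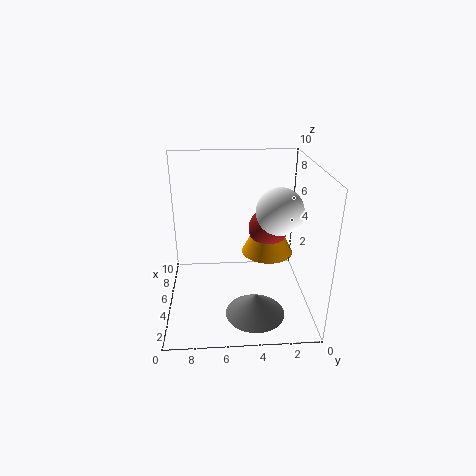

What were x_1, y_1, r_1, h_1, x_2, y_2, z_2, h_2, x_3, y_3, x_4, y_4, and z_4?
x_1 = 2.5; y_1 = 4; r_1 = 2; h_1 = 1.5; x_2 = 7.5; y_2 = 2.5; z_2 = 2.5; h_2 = 4; x_3 = 7.5; y_3 = 2.5; x_4 = 3.5; y_4 = 2.5; z_4 = 7.5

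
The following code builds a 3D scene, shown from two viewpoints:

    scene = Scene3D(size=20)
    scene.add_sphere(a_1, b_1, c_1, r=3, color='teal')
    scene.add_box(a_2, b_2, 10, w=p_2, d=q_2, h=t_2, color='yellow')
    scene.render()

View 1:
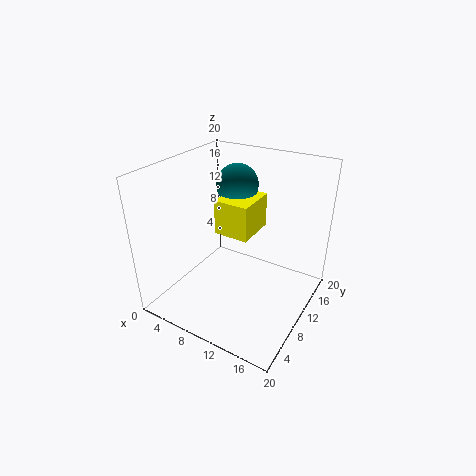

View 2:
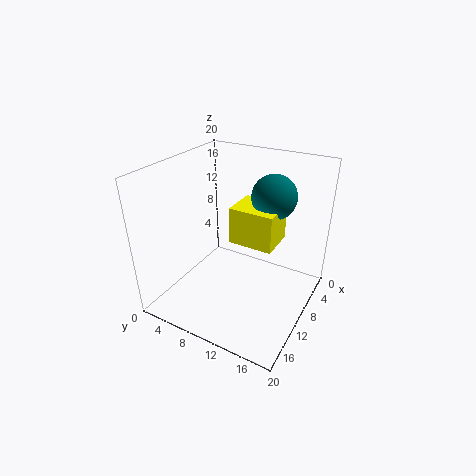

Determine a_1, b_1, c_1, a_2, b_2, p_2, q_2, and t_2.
a_1 = 7.5, b_1 = 14, c_1 = 16, a_2 = 6.5, b_2 = 9.5, p_2 = 5, q_2 = 6, t_2 = 5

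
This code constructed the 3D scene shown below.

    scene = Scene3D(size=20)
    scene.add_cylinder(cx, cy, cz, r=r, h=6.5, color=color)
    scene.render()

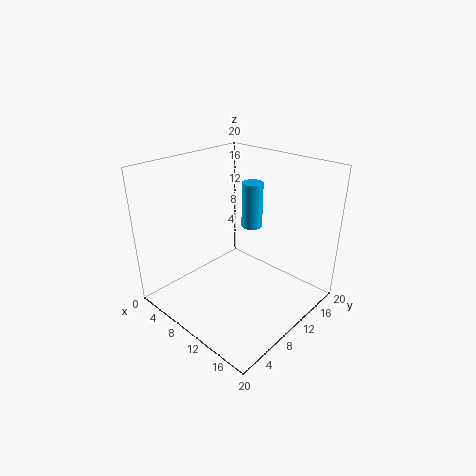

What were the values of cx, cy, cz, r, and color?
cx = 9.5
cy = 13.5
cz = 10.5
r = 1.5
color = 'deepskyblue'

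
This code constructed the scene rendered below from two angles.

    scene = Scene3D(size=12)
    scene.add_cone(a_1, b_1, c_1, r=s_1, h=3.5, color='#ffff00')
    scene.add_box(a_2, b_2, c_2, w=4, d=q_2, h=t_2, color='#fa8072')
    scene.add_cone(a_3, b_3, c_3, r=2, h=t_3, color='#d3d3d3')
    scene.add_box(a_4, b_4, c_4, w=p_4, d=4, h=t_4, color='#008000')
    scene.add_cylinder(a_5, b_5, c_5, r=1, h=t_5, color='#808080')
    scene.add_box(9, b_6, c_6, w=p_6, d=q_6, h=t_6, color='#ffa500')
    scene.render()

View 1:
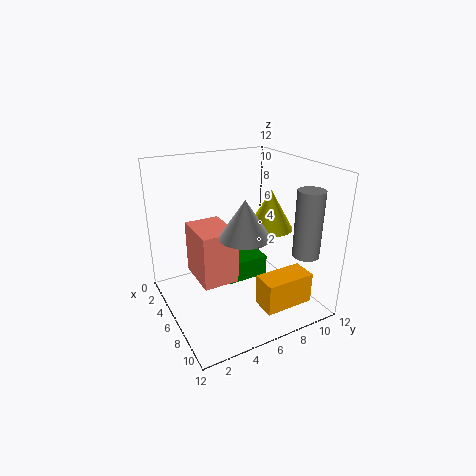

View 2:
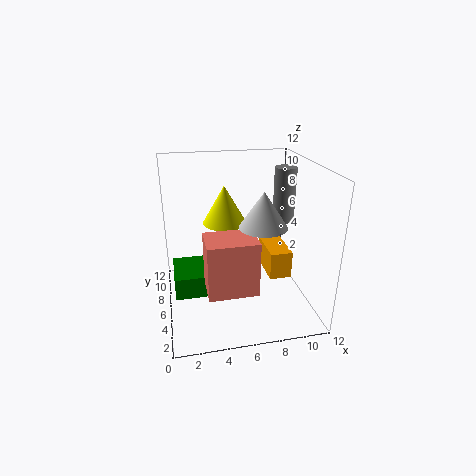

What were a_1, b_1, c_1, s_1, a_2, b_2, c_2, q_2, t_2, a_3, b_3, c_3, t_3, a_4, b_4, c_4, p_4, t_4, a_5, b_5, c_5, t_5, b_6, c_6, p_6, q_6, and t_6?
a_1 = 5.5
b_1 = 9.5
c_1 = 6
s_1 = 2
a_2 = 3
b_2 = 2.5
c_2 = 2.5
q_2 = 3
t_2 = 4.5
a_3 = 8
b_3 = 5.5
c_3 = 7
t_3 = 3
a_4 = 0.5
b_4 = 6
c_4 = 0.5
p_4 = 4
t_4 = 2
a_5 = 11
b_5 = 9
c_5 = 6
t_5 = 5
b_6 = 6
c_6 = 1.5
p_6 = 2
q_6 = 4
t_6 = 2.5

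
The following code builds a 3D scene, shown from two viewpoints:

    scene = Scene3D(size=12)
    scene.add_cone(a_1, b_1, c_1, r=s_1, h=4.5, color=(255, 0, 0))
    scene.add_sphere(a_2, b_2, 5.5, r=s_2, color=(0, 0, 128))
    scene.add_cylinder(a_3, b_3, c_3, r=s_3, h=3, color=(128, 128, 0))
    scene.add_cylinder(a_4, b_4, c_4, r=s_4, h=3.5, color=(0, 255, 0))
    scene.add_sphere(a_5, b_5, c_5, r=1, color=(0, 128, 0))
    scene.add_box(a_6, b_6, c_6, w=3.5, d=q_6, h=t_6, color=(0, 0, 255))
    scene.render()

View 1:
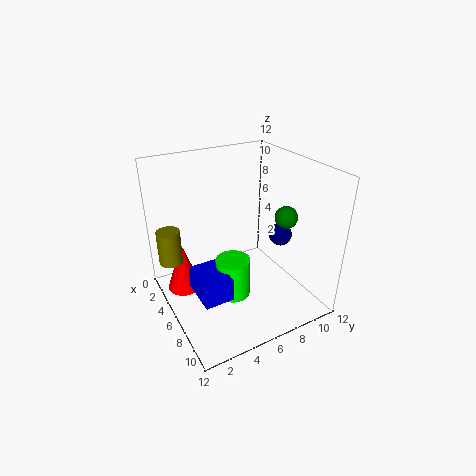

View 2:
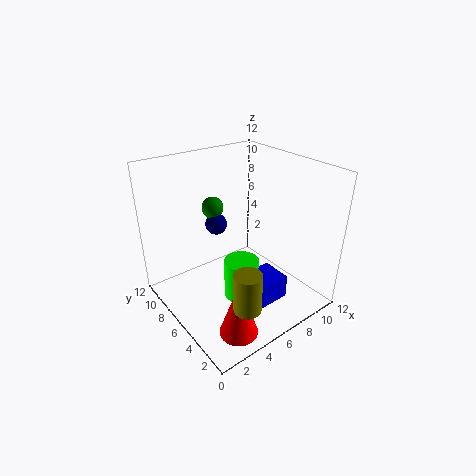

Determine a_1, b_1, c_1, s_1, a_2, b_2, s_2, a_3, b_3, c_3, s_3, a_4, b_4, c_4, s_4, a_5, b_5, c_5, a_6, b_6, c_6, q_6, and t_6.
a_1 = 3
b_1 = 2
c_1 = 0.5
s_1 = 1.5
a_2 = 6.5
b_2 = 10
s_2 = 1
a_3 = 3
b_3 = 1
c_3 = 3.5
s_3 = 1
a_4 = 6
b_4 = 5.5
c_4 = 0.5
s_4 = 1.5
a_5 = 6.5
b_5 = 10.5
c_5 = 7
a_6 = 4.5
b_6 = 2
c_6 = 1.5
q_6 = 2.5
t_6 = 2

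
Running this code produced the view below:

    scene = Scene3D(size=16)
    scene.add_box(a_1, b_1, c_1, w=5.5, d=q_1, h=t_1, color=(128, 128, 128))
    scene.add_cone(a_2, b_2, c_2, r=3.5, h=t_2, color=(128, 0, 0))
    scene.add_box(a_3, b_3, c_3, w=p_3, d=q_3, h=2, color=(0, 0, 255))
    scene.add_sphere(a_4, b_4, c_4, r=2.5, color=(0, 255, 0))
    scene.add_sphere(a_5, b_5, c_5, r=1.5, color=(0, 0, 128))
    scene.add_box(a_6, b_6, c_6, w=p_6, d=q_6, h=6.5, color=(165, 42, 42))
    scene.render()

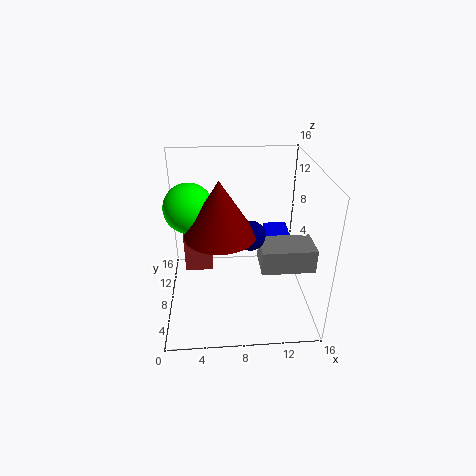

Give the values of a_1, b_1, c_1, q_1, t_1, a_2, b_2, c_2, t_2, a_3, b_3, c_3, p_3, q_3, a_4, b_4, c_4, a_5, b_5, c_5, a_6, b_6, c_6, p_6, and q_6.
a_1 = 10; b_1 = 3; c_1 = 6.5; q_1 = 3.5; t_1 = 2.5; a_2 = 6; b_2 = 4.5; c_2 = 10.5; t_2 = 5.5; a_3 = 11; b_3 = 6.5; c_3 = 7; p_3 = 2.5; q_3 = 3; a_4 = 3; b_4 = 6.5; c_4 = 12.5; a_5 = 9; b_5 = 5; c_5 = 10; a_6 = 1.5; b_6 = 12; c_6 = 1; p_6 = 3.5; q_6 = 2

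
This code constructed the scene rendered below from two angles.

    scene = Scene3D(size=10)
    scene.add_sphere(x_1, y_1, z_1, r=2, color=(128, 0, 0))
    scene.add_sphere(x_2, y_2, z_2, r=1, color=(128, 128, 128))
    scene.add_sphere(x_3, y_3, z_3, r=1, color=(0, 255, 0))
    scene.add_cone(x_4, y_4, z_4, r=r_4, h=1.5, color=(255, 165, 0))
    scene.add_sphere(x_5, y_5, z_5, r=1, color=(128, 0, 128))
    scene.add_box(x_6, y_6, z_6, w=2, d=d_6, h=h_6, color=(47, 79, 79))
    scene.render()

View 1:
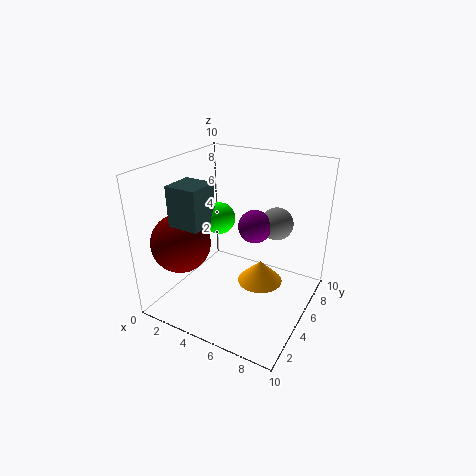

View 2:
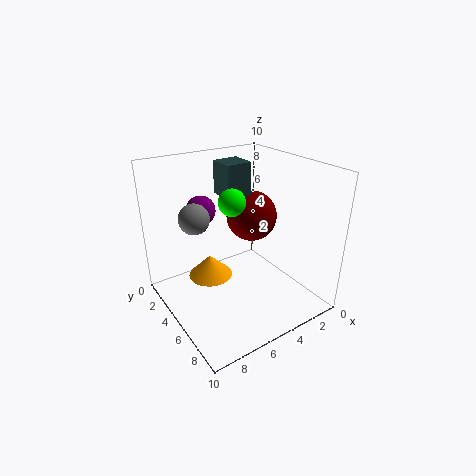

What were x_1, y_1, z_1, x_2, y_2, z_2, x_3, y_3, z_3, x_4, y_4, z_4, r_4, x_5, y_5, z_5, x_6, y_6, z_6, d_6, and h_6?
x_1 = 2
y_1 = 2.5
z_1 = 5
x_2 = 8
y_2 = 4.5
z_2 = 7
x_3 = 4.5
y_3 = 3.5
z_3 = 7
x_4 = 7
y_4 = 4.5
z_4 = 2.5
r_4 = 1.5
x_5 = 7
y_5 = 3.5
z_5 = 7
x_6 = 2.5
y_6 = 1
z_6 = 7
d_6 = 2
h_6 = 2.5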